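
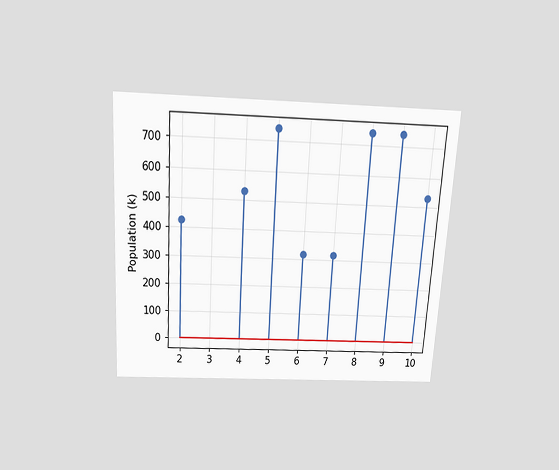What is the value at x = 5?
742k

The chart is tilted about 3° clockwise and viewed slightly from above. The stem at x=5 reaches 742k.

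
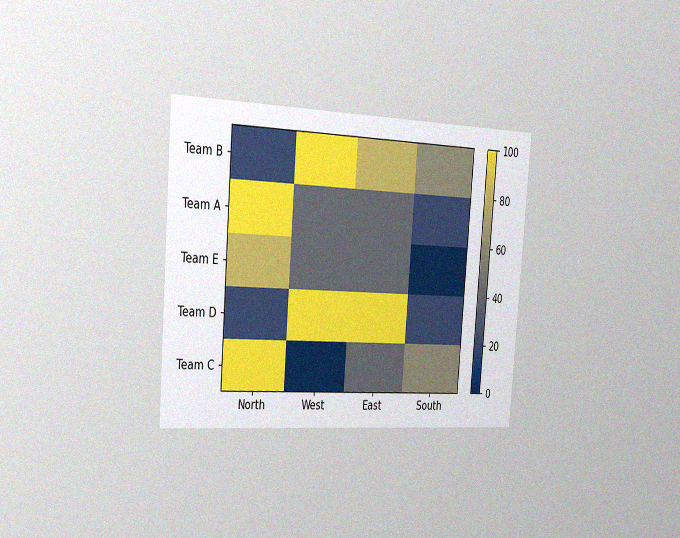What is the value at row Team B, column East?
The chart is tilted about 4° clockwise and viewed slightly from the left, with some photo noise. Matching cell (Team B, East) against the colorbar gives 80.

80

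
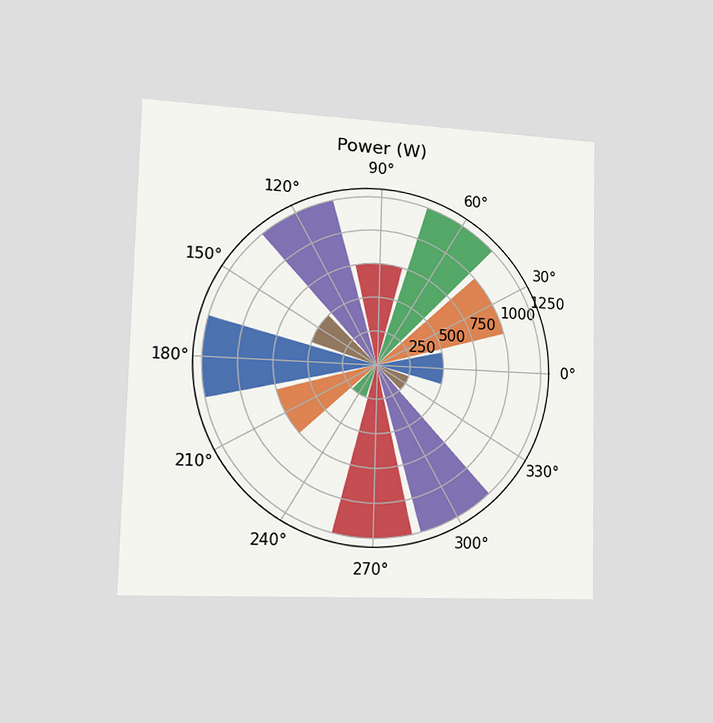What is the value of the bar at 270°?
1250W

The chart is viewed slightly from the left. The bar at 270° reaches 1250W on the radial axis.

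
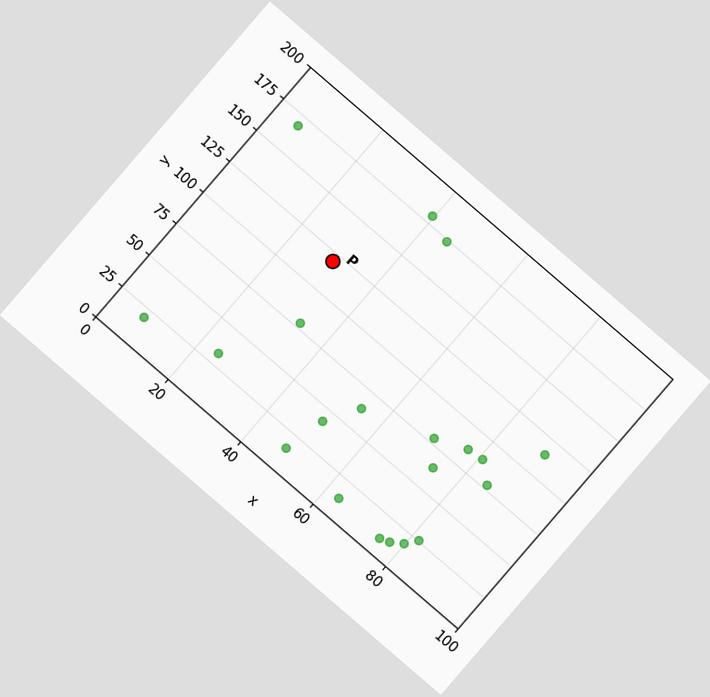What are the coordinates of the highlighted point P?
(30, 120)

The chart is tilted about 41° clockwise. Following the gridlines from P to each axis, P sits at (30, 120).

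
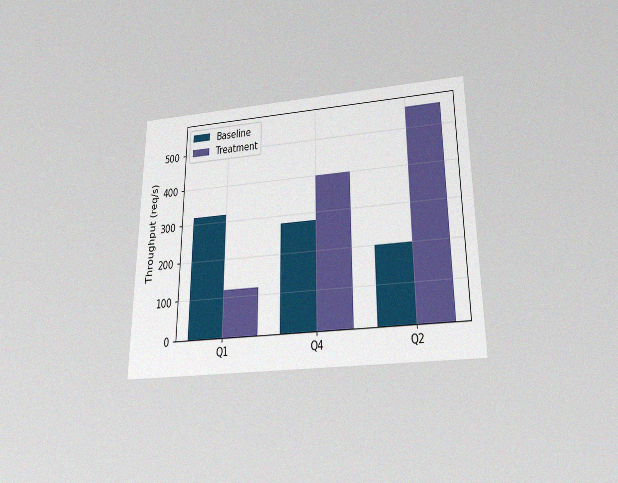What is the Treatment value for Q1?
120req/s

The chart is viewed slightly from below, with some photo noise. The Treatment bar at Q1 reaches 120req/s on the y-axis.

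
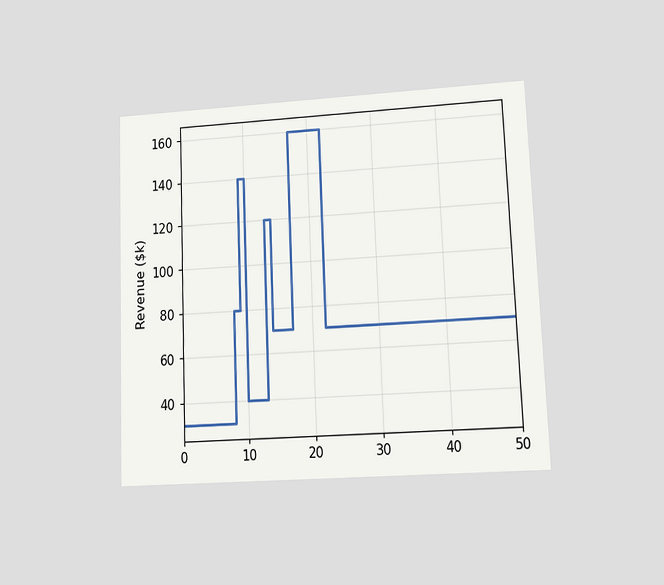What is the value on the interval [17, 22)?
$160k

The chart is tilted about 2° counter-clockwise and viewed at a slight angle. On [17, 22) the step sits at $160k.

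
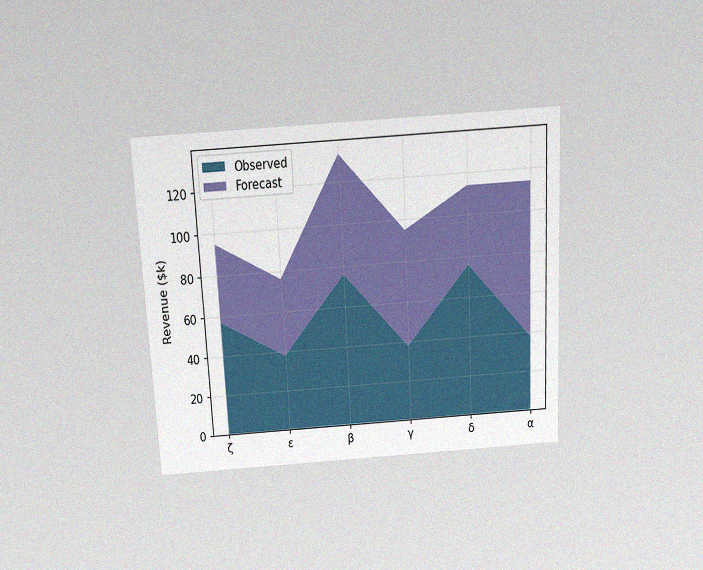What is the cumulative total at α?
$114k

The chart is tilted about 3° counter-clockwise and viewed slightly from above, with some photo noise. The stacked total at α reaches $114k.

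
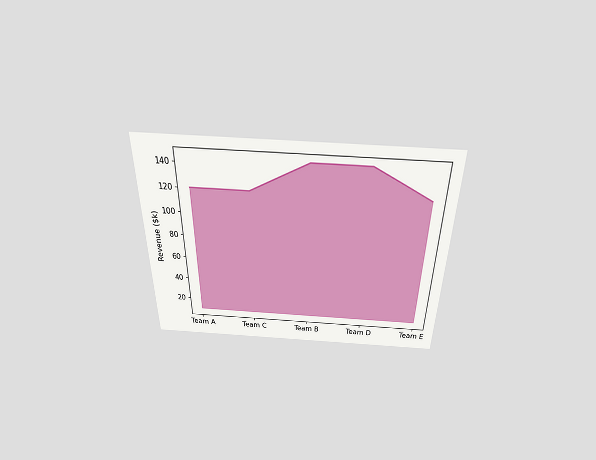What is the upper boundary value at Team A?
$120k

The chart is viewed slightly from above. At Team A the upper boundary is at $120k.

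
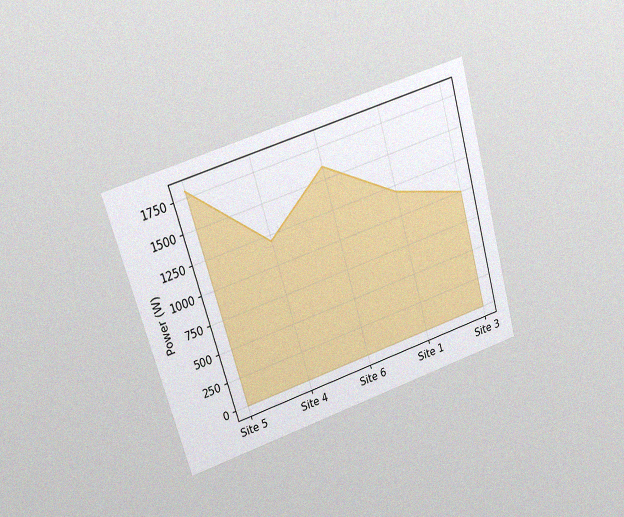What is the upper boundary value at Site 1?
1200W

The chart is tilted about 17° counter-clockwise and viewed at a slight angle, with some photo noise. At Site 1 the upper boundary is at 1200W.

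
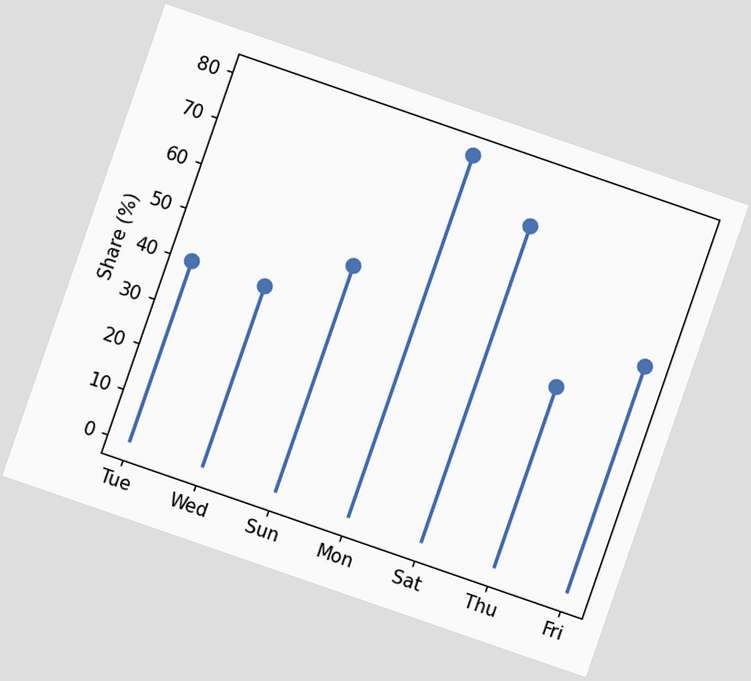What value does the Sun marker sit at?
50%

The chart is tilted about 19° clockwise. The Sun marker sits at 50%.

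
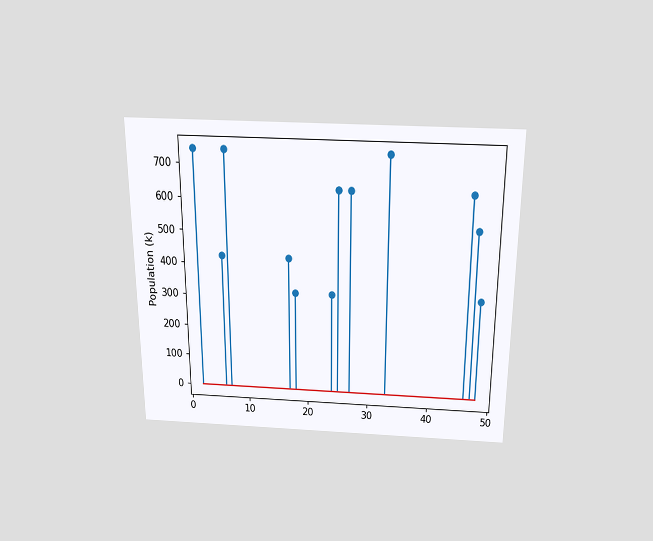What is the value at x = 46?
The chart is viewed slightly from above. The stem at x=46 reaches 636k.

636k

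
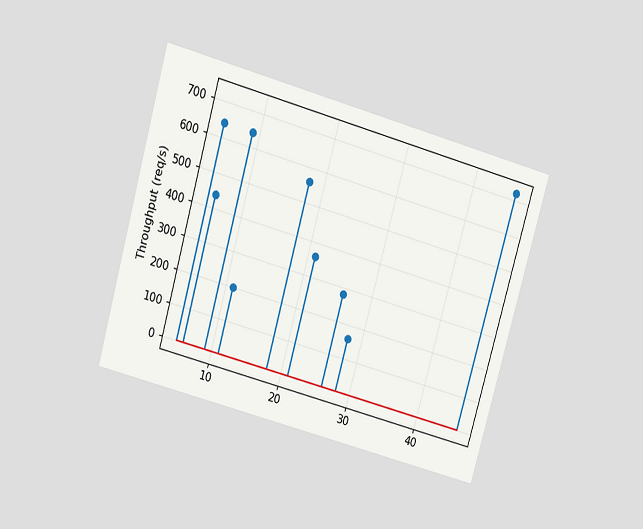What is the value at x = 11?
The chart is tilted about 16° clockwise and viewed slightly from above. The stem at x=11 reaches 200req/s.

200req/s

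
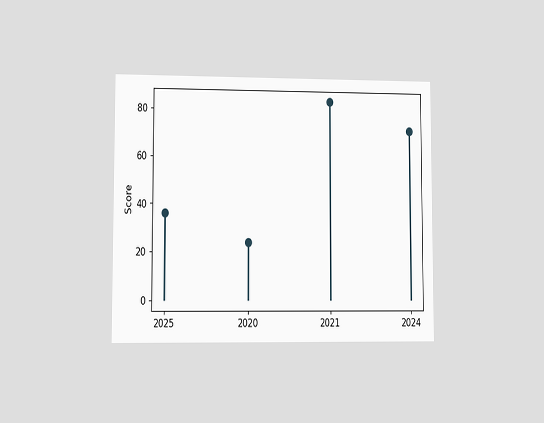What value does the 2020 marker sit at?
The chart is viewed at a slight angle. The 2020 marker sits at 24.

24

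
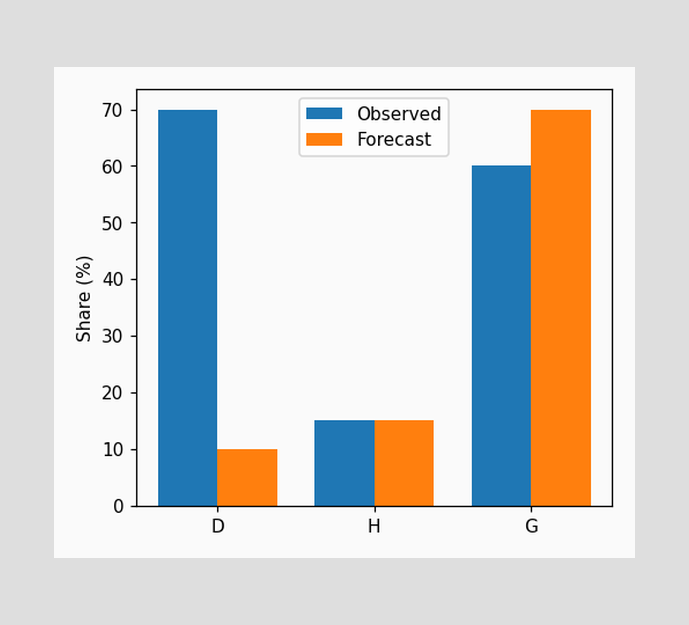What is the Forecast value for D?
The Forecast bar at D reaches 10% on the y-axis.

10%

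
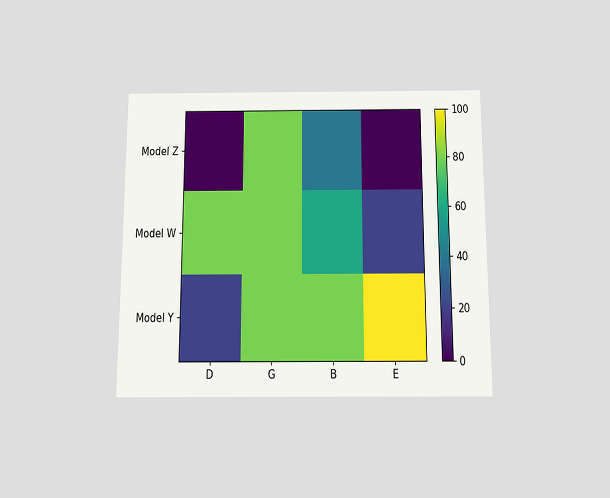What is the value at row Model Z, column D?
The chart is viewed slightly from below. Matching cell (Model Z, D) against the colorbar gives 0.

0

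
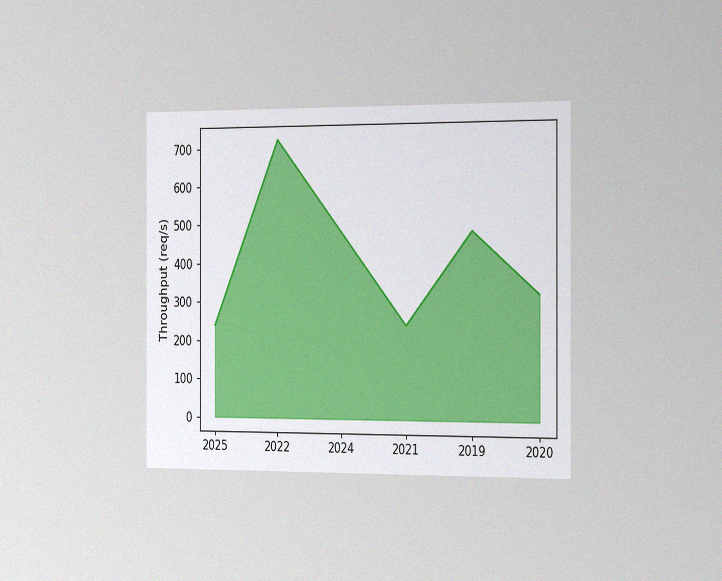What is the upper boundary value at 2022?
720req/s

The chart is viewed slightly from the right, with some photo noise. At 2022 the upper boundary is at 720req/s.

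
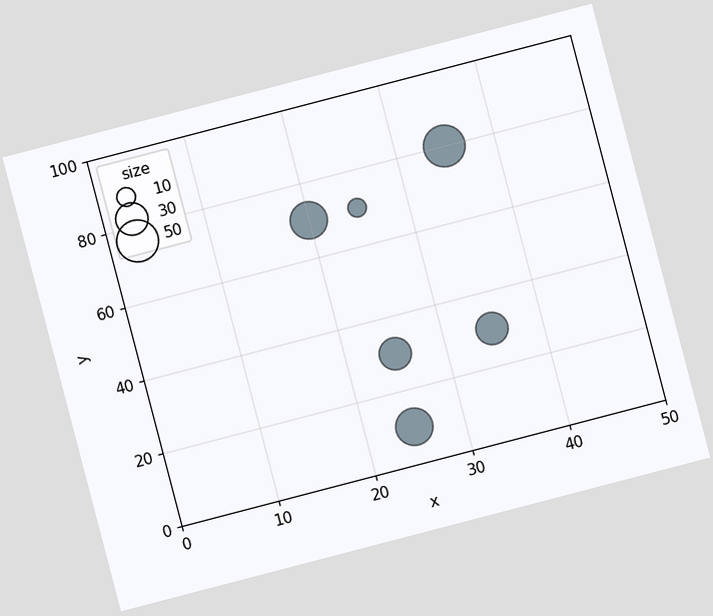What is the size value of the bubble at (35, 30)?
30

The chart is tilted about 15° counter-clockwise. Matching the bubble at (35, 30) against the size legend gives 30.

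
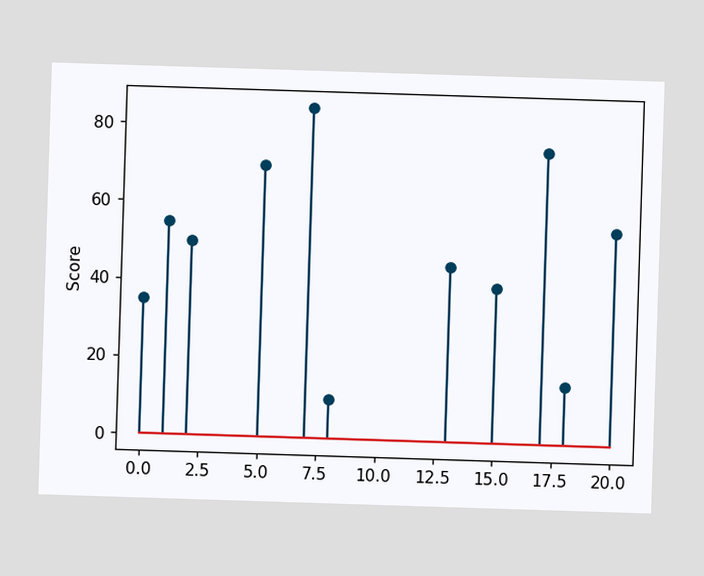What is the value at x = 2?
50

The stem at x=2 reaches 50.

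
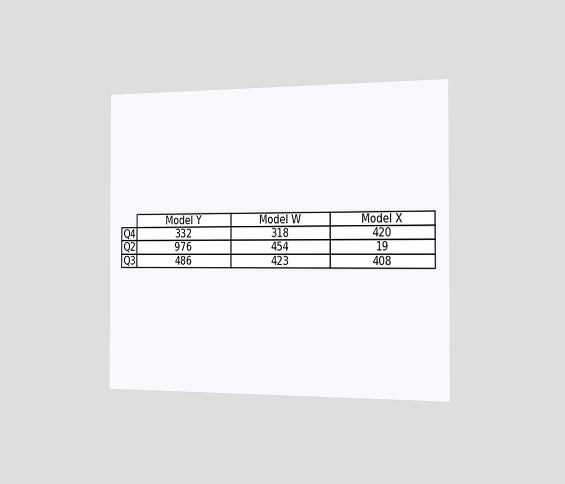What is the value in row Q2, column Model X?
The chart is viewed slightly from the right. The (Q2, Model X) cell reads 19.

19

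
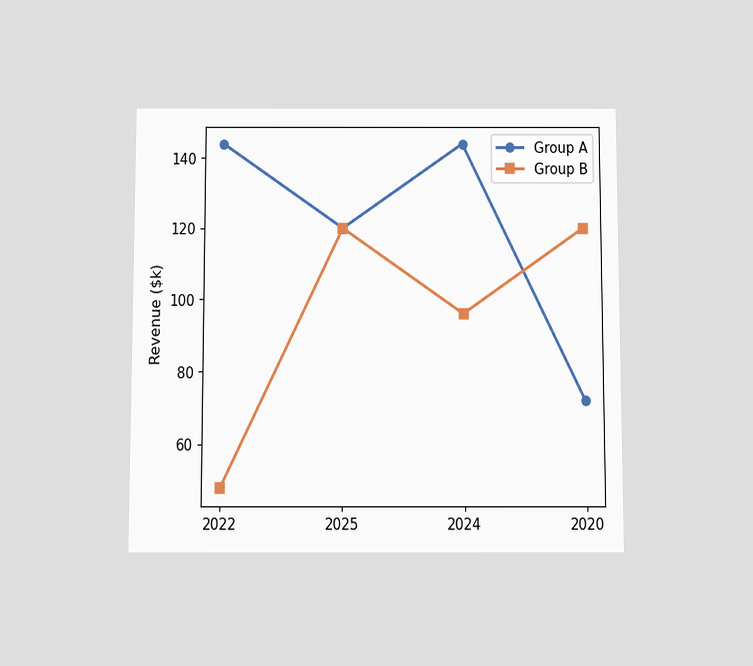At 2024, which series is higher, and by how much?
The chart is viewed slightly from below. At 2024, Group A sits above the other line by $48k.

Group A, by $48k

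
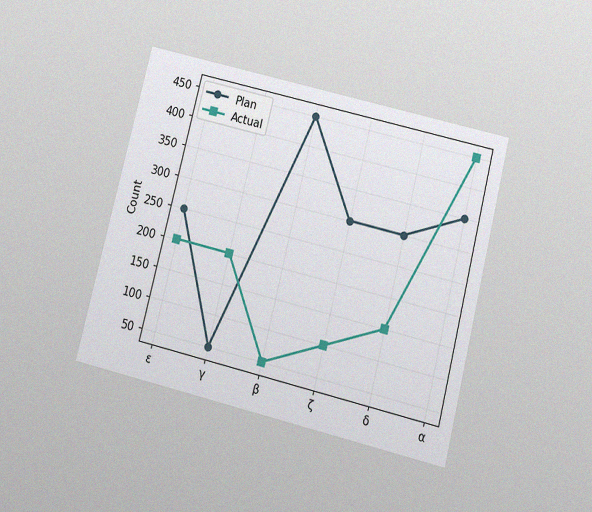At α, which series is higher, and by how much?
Actual, by 100

The chart is tilted about 14° clockwise and viewed slightly from below, with some photo noise. At α, Actual sits above the other line by 100.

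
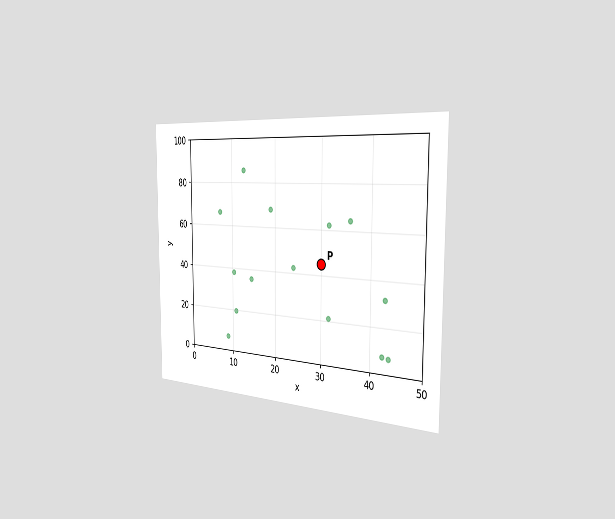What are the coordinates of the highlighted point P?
The chart is viewed slightly from the right. Following the gridlines from P to each axis, P sits at (30, 45).

(30, 45)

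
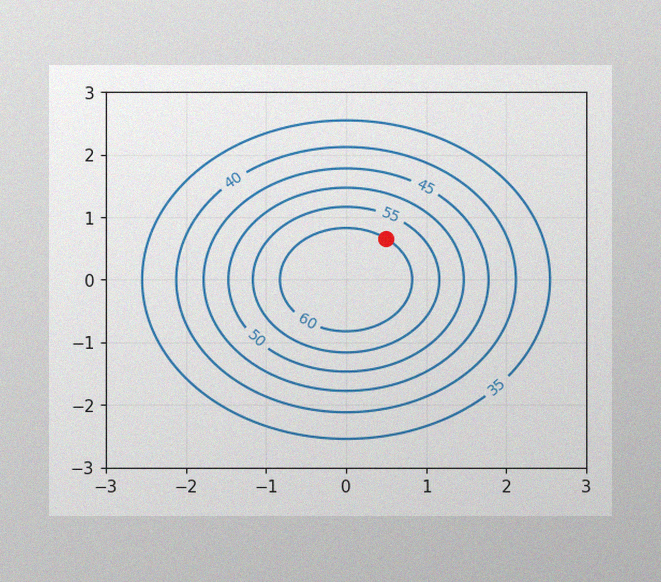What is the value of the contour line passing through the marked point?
The image has some photo noise and uneven lighting. The marked point sits on the contour labelled 60.

60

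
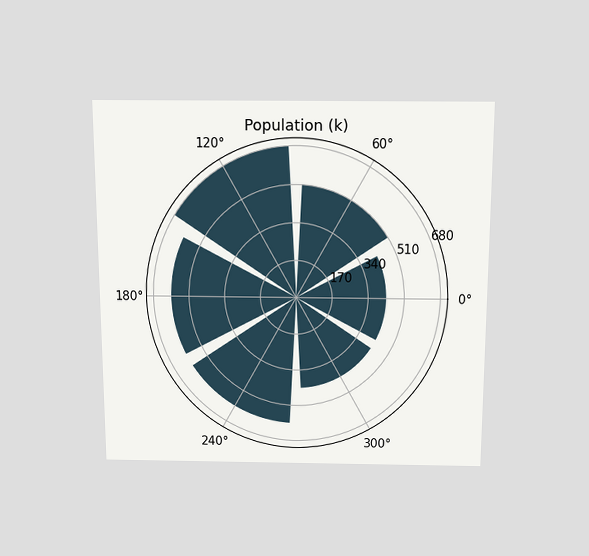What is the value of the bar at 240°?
595k

The chart is viewed slightly from above. The bar at 240° reaches 595k on the radial axis.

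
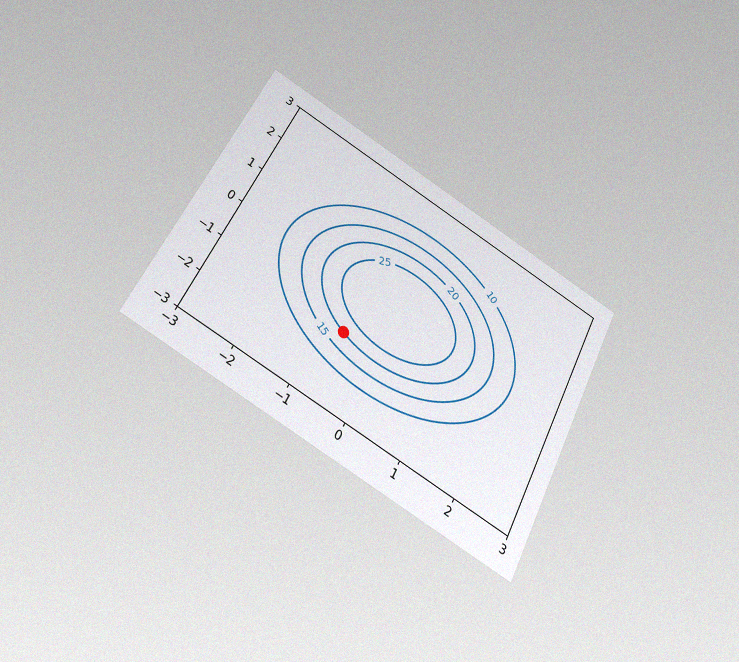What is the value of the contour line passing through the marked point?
20

The chart is tilted about 27° clockwise and viewed slightly from below, with some photo noise. The marked point sits on the contour labelled 20.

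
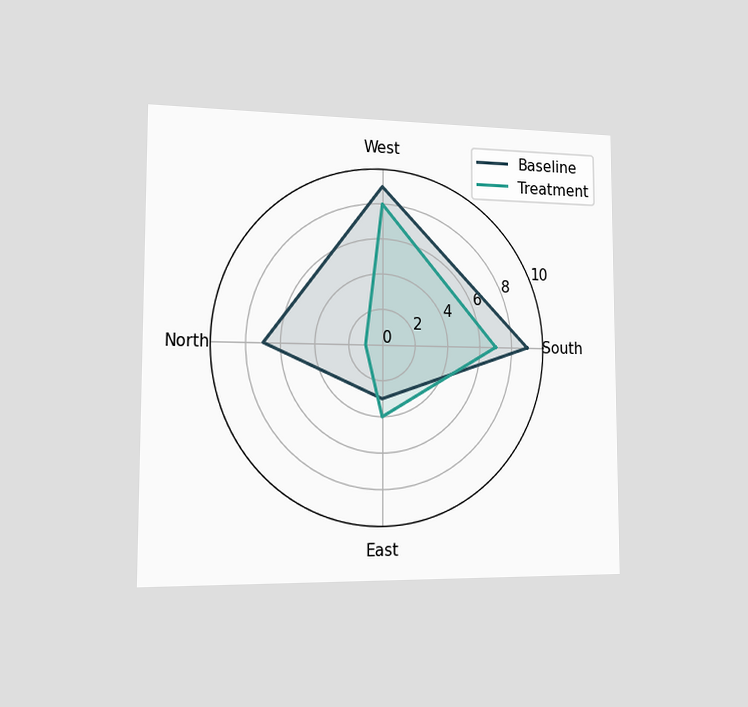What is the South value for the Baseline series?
9

The chart is viewed slightly from the left. On the South axis, Baseline reaches 9.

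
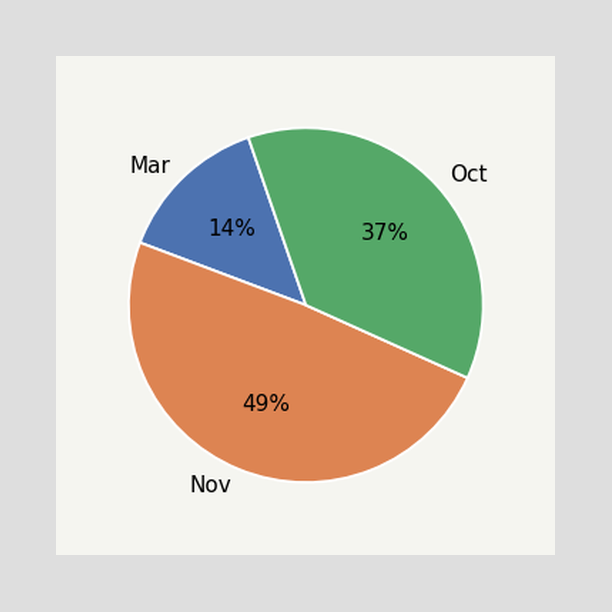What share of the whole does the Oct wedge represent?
The Oct slice takes up 37% of the pie.

37%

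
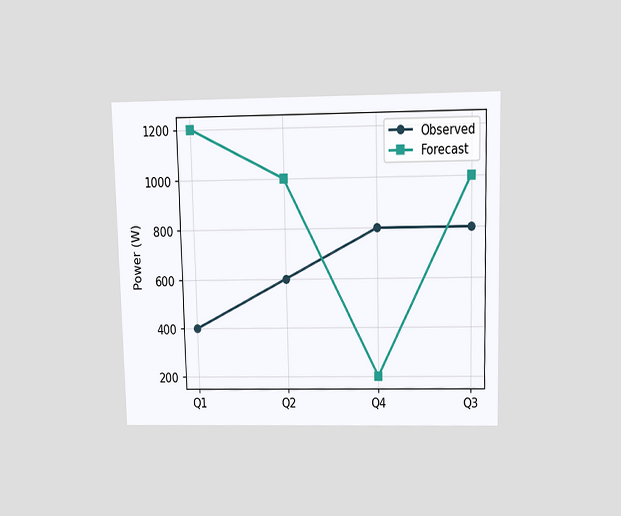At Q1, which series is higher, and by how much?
The chart is viewed slightly from above. At Q1, Forecast sits above the other line by 800W.

Forecast, by 800W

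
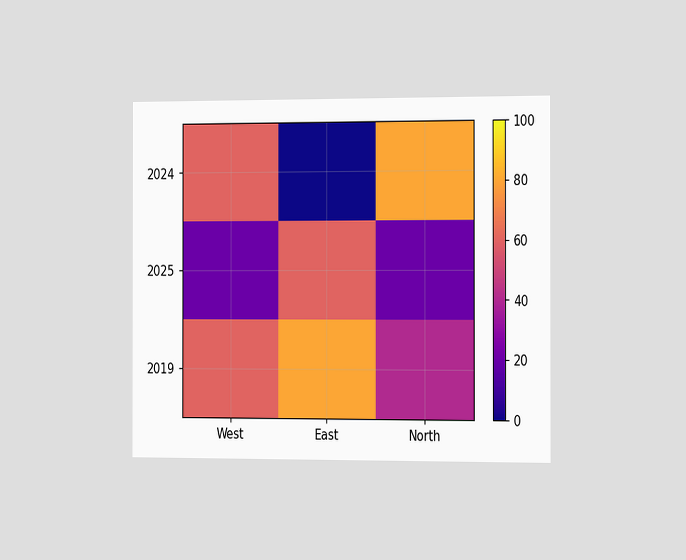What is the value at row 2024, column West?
60

The chart is viewed slightly from the right. Matching cell (2024, West) against the colorbar gives 60.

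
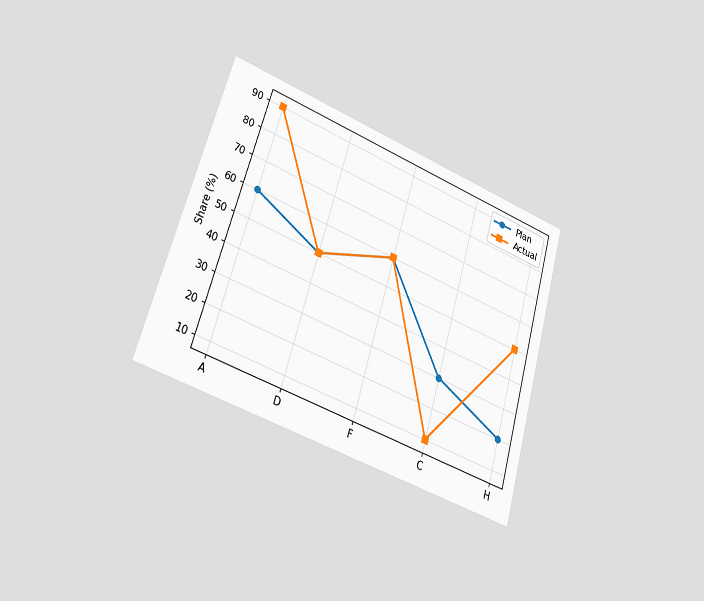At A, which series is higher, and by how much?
The chart is tilted about 17° clockwise and viewed slightly from the left. At A, Actual sits above the other line by 30%.

Actual, by 30%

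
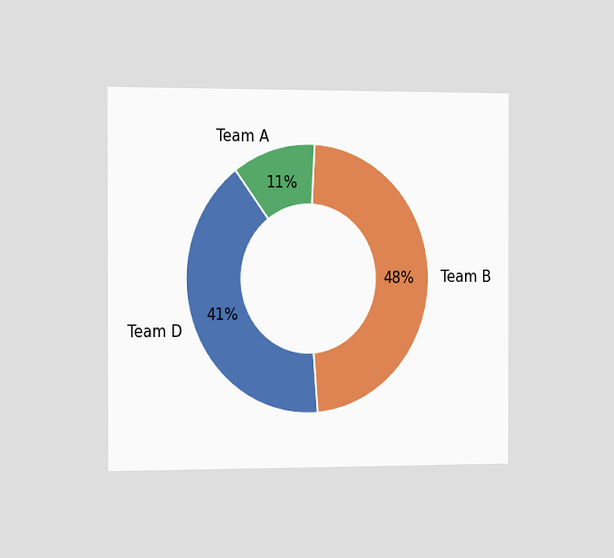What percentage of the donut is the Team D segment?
41%

The chart is viewed slightly from the left. The Team D segment takes up 41% of the ring.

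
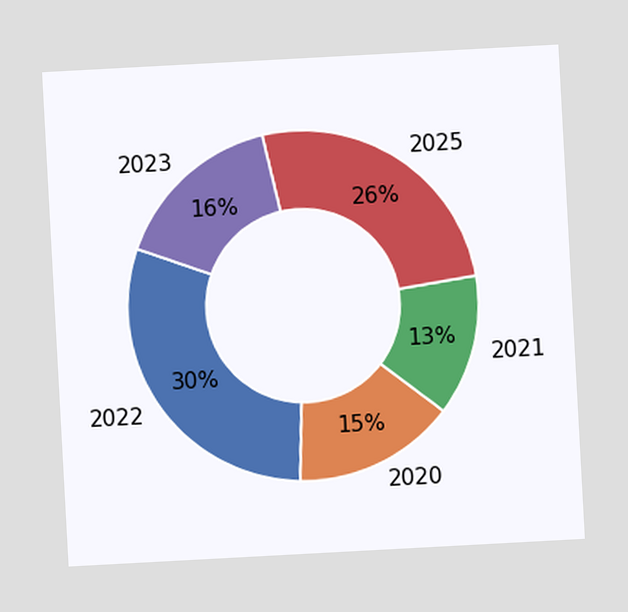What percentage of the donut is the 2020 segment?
15%

The chart is tilted about 3° counter-clockwise. The 2020 segment takes up 15% of the ring.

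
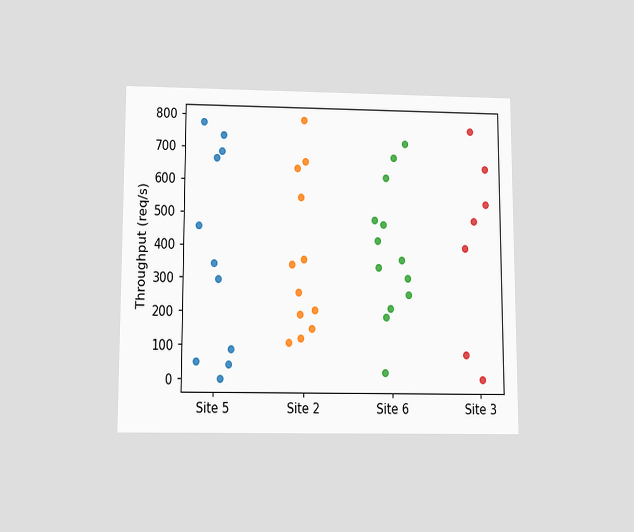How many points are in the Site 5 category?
The chart is viewed slightly from below. Counting the markers in the Site 5 column gives 11.

11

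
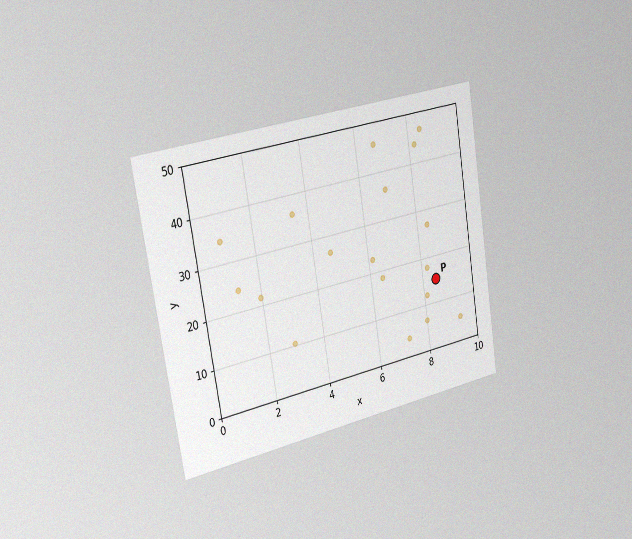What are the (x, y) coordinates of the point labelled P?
The chart is tilted about 9° counter-clockwise and viewed slightly from the left, with some photo noise. Following the gridlines from P to each axis, P sits at (8.5, 15).

(8.5, 15)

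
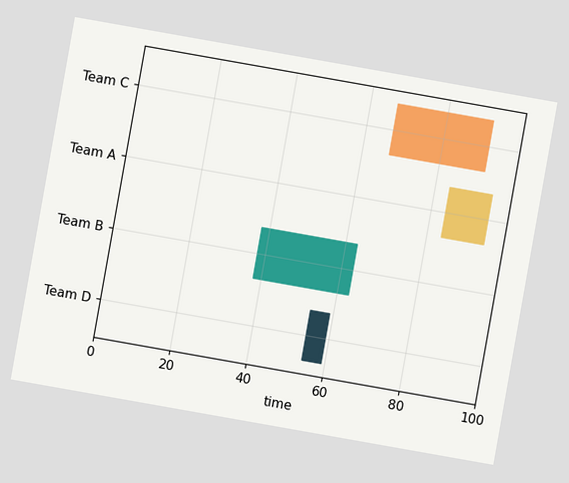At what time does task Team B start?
38

The chart is tilted about 10° clockwise. The Team B bar begins at t=38.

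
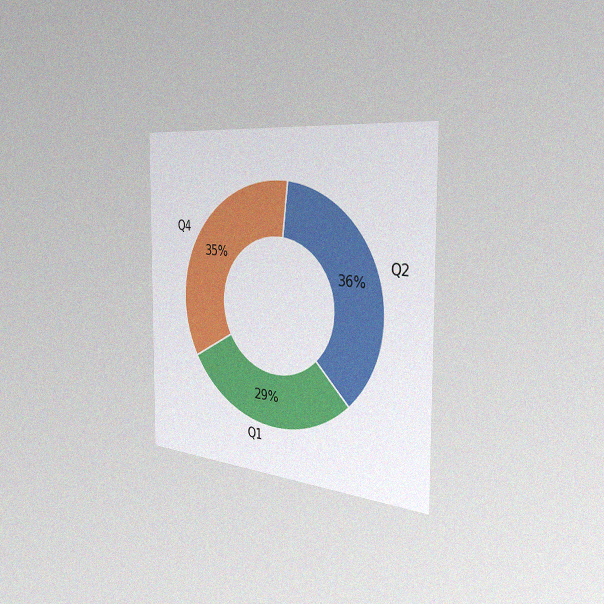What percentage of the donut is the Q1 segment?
The chart is viewed slightly from the right, with some photo noise. The Q1 segment takes up 29% of the ring.

29%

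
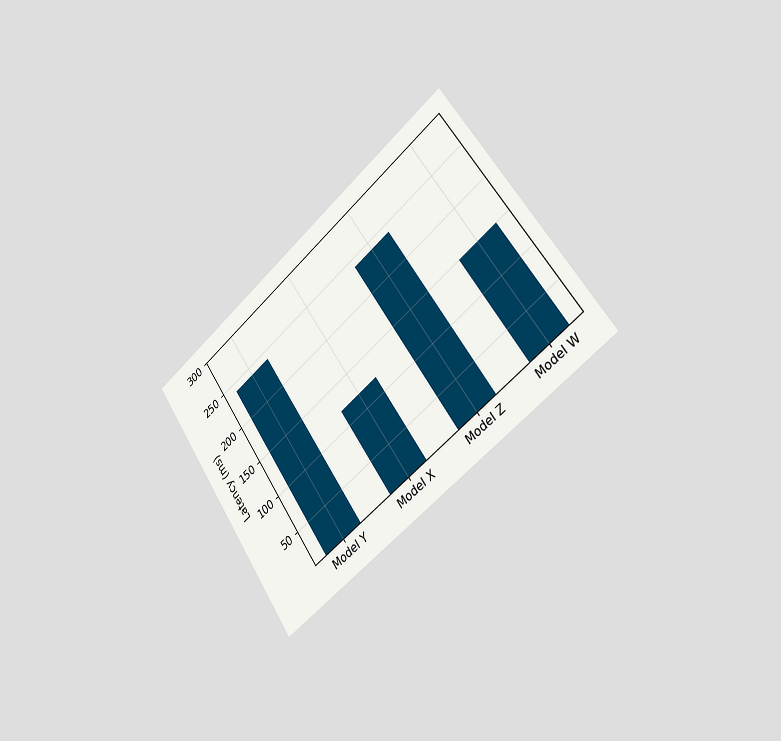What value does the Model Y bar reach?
240ms

The chart is tilted about 36° counter-clockwise and viewed slightly from the right. Reading along the chart's y-axis, the Model Y bar reaches 240ms.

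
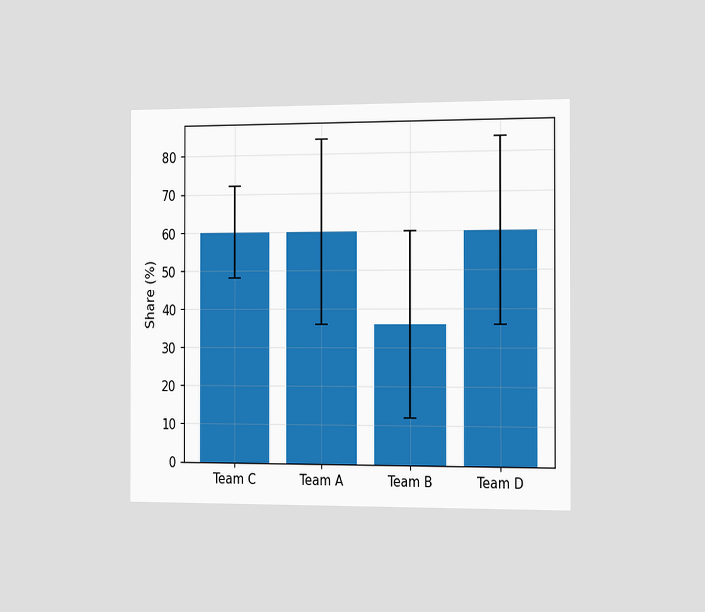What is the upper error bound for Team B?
60%

The chart is viewed slightly from the right. The Team B bar's upper whisker reaches 60%.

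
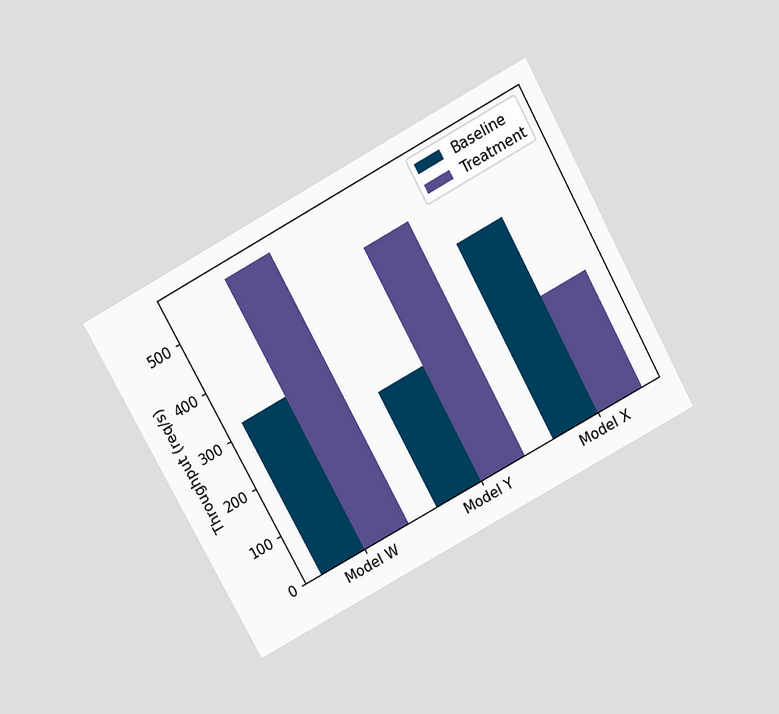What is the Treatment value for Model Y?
The chart is tilted about 29° counter-clockwise and viewed slightly from above. The Treatment bar at Model Y reaches 480req/s on the y-axis.

480req/s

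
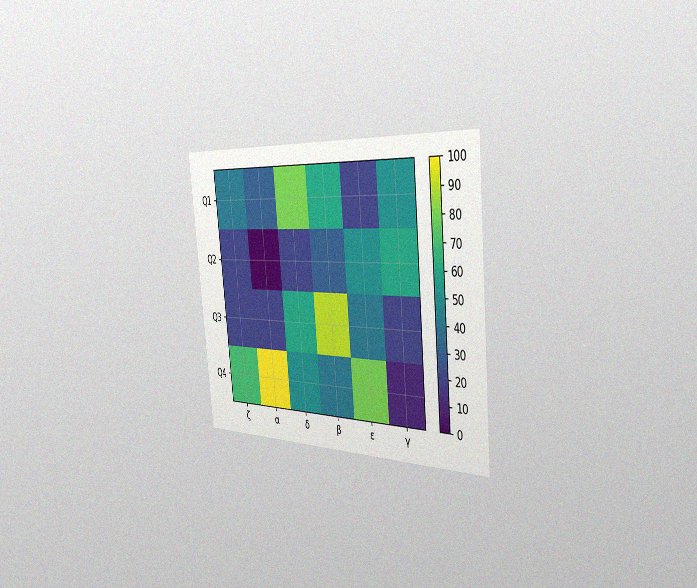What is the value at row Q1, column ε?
20

The chart is tilted about 5° counter-clockwise and viewed slightly from the right, with some photo noise. Matching cell (Q1, ε) against the colorbar gives 20.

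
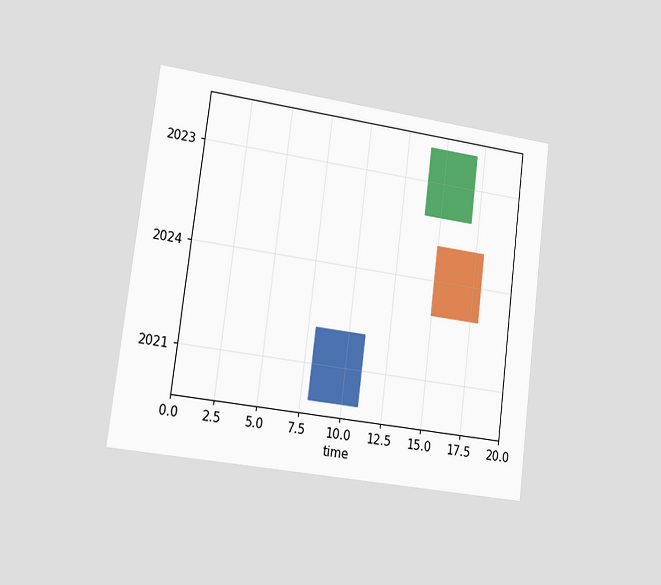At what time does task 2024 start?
15

The chart is tilted about 7° clockwise and viewed slightly from the left. The 2024 bar begins at t=15.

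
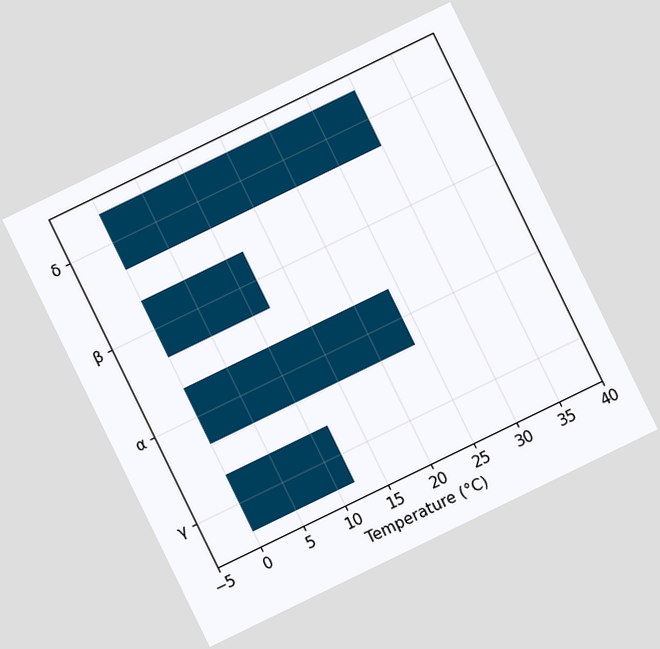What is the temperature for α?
24°C

The chart is tilted about 26° counter-clockwise. Reading along the chart's x-axis, the α bar reaches 24°C.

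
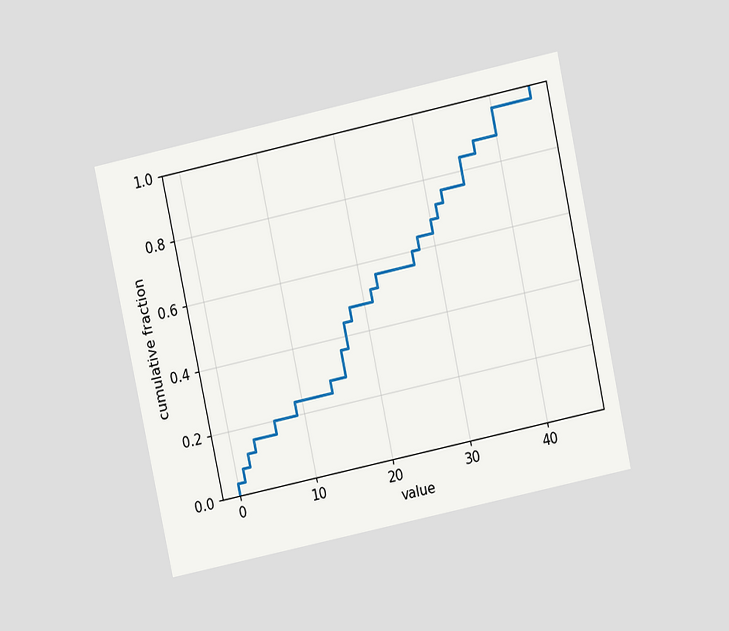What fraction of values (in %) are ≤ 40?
96%

The chart is tilted about 12° counter-clockwise and viewed at a slight angle. At x=40 the ECDF step is at 96%.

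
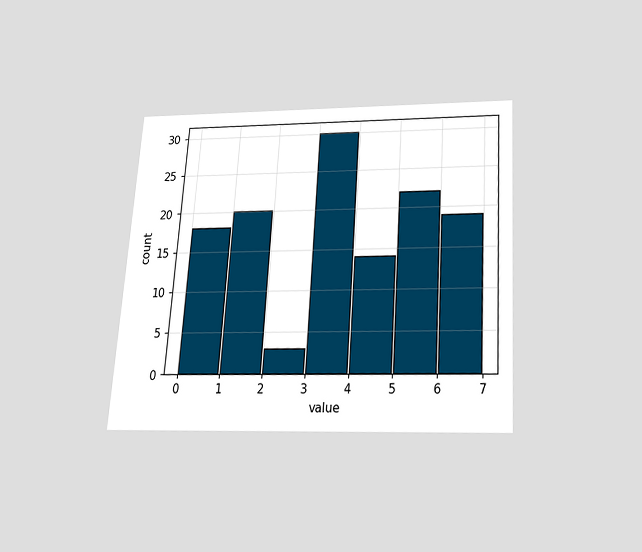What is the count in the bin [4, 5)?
14

The chart is tilted about 4° clockwise and viewed slightly from below. The [4, 5) bin has height 14.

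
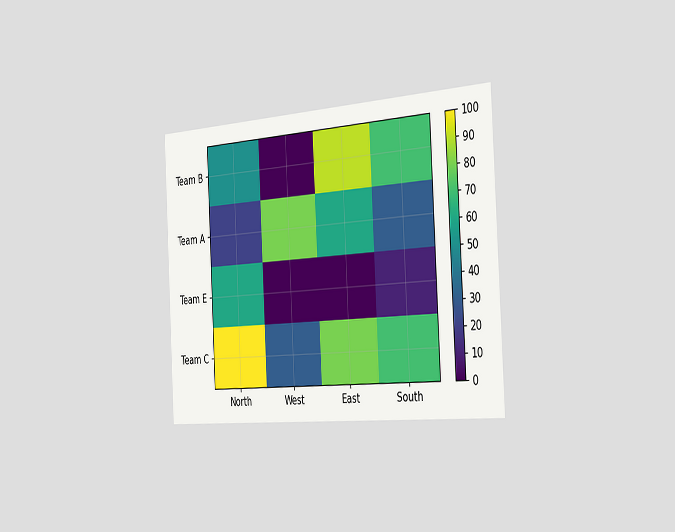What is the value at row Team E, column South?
The chart is tilted about 3° counter-clockwise and viewed slightly from the right. Matching cell (Team E, South) against the colorbar gives 10.

10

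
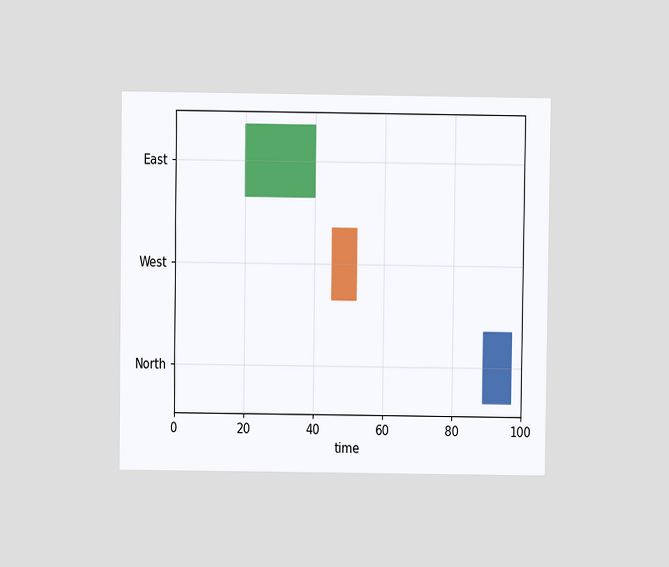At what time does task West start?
The chart is viewed at a slight angle. The West bar begins at t=45.

45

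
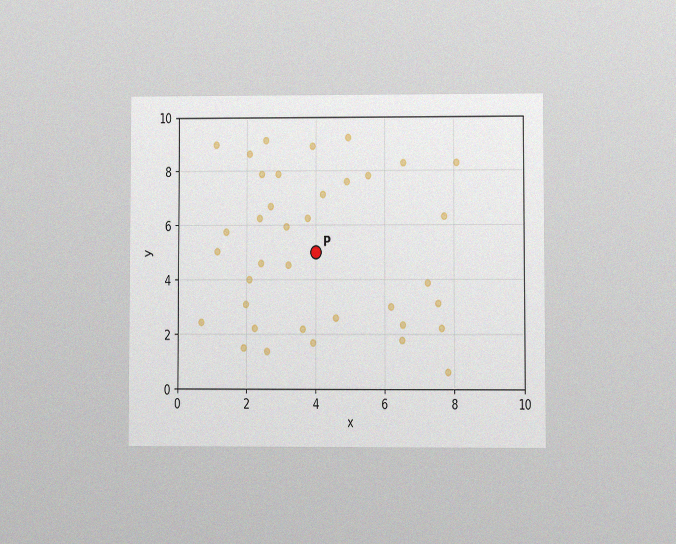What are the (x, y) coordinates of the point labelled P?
(4, 5)

The chart is viewed at a slight angle, with some photo noise. Following the gridlines from P to each axis, P sits at (4, 5).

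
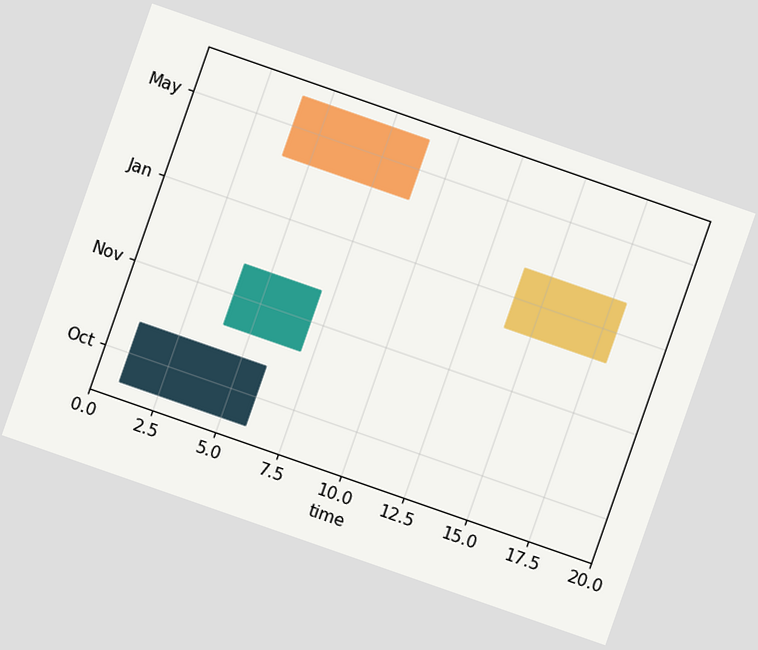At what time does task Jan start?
The chart is tilted about 19° clockwise. The Jan bar begins at t=14.

14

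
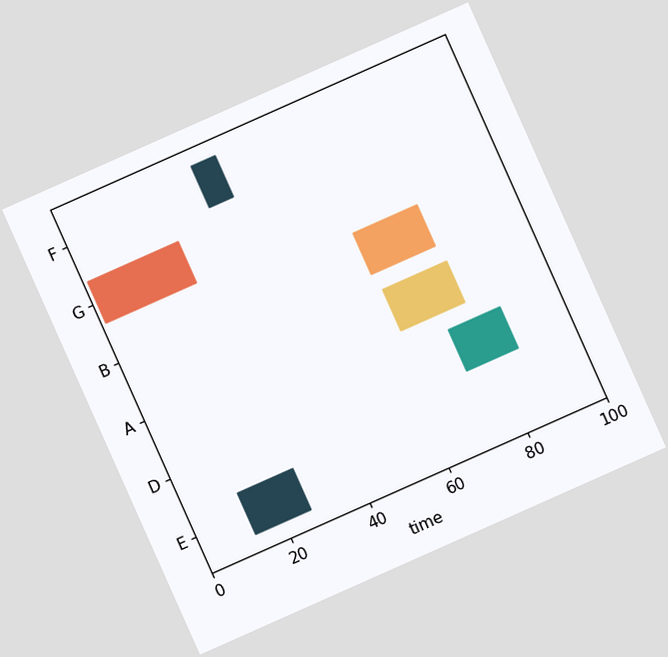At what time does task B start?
The chart is tilted about 24° counter-clockwise. The B bar begins at t=62.

62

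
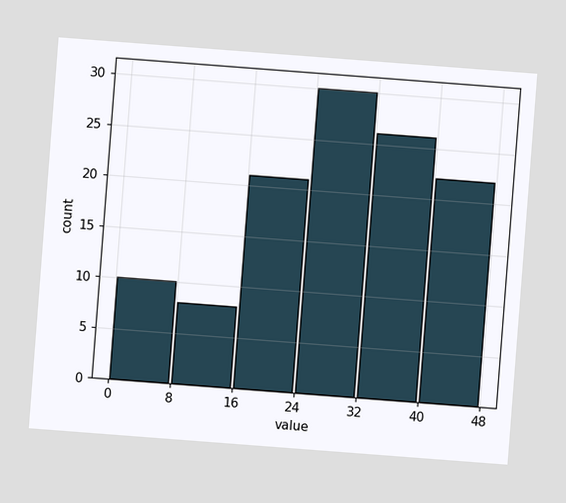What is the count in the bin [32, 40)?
26

The chart is tilted about 4° clockwise. The [32, 40) bin has height 26.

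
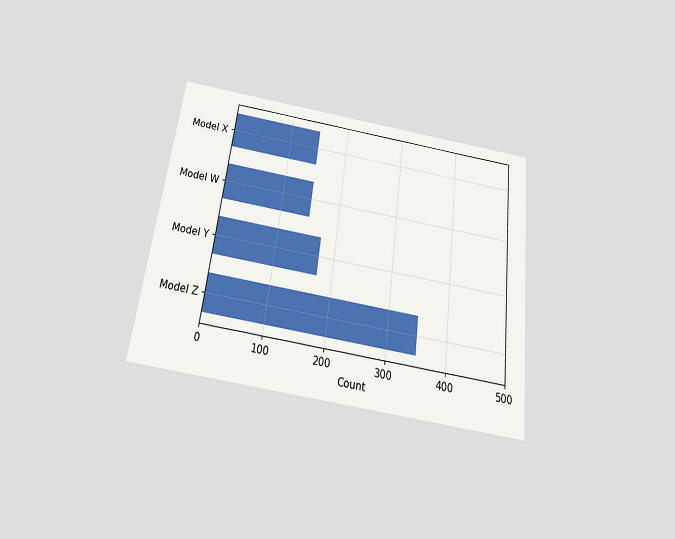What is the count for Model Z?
The chart is tilted about 7° clockwise and viewed slightly from below. Reading along the chart's x-axis, the Model Z bar reaches 350.

350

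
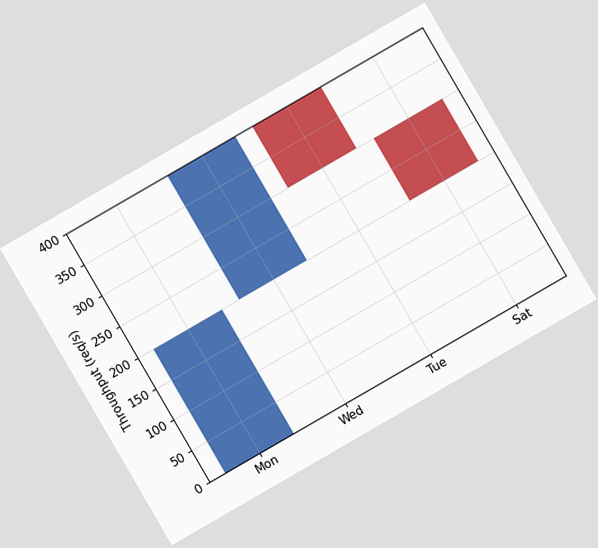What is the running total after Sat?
The chart is tilted about 30° counter-clockwise. After Sat the running total reaches 200req/s.

200req/s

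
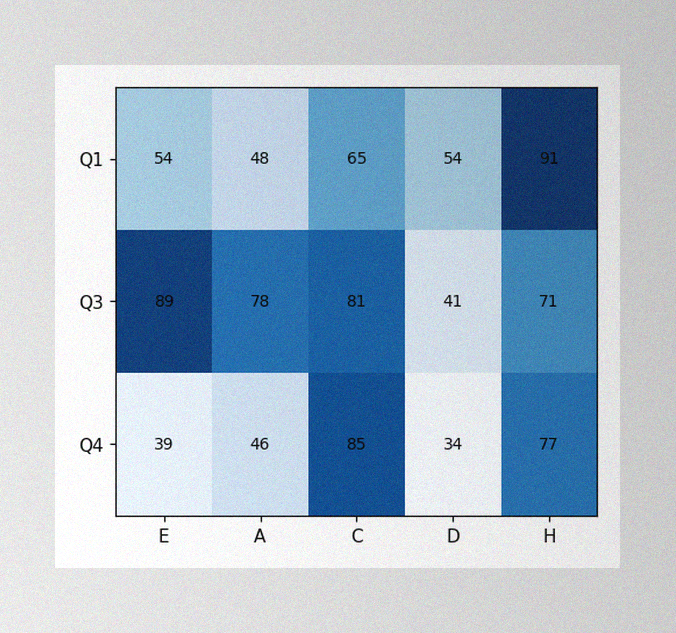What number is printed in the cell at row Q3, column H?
The image has some photo noise and uneven lighting. The (Q3, H) cell reads 71.

71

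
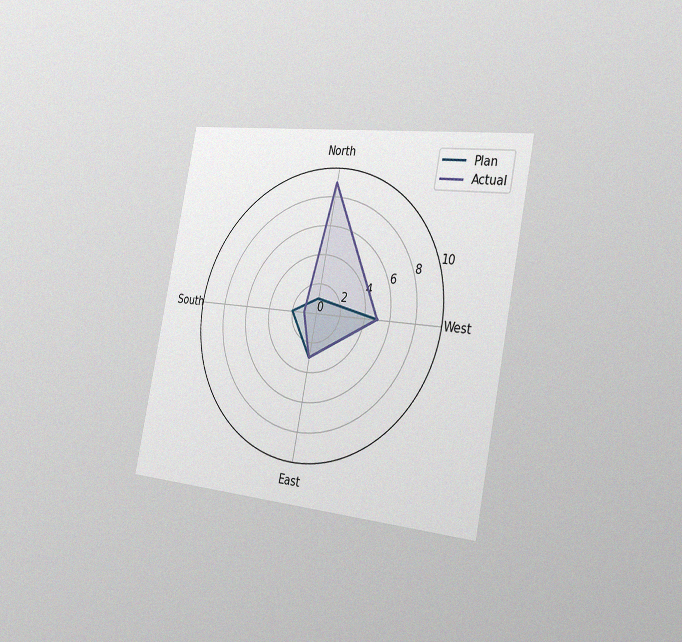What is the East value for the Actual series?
3

The chart is tilted about 11° clockwise and viewed slightly from the right, with some photo noise. On the East axis, Actual reaches 3.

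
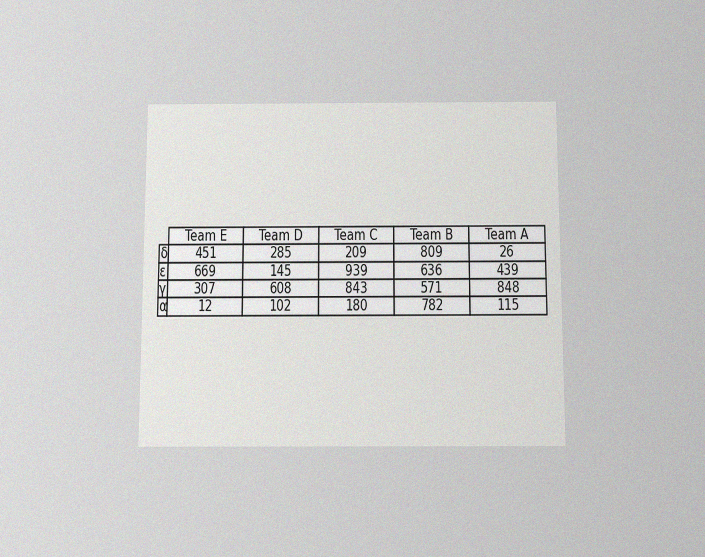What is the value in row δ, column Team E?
The chart is viewed slightly from below, with some photo noise. The (δ, Team E) cell reads 451.

451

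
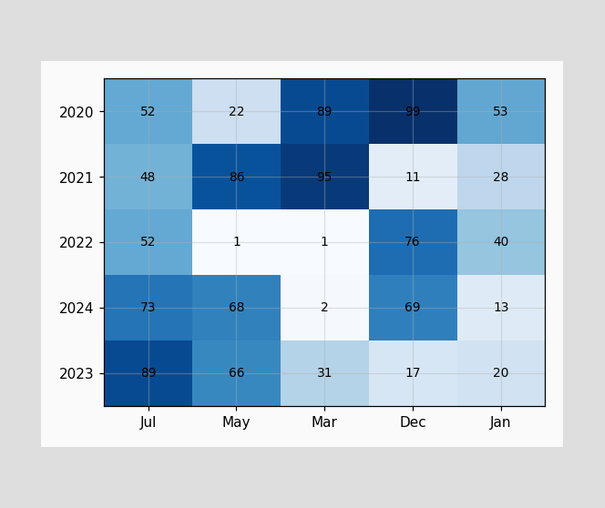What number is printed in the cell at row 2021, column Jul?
The (2021, Jul) cell reads 48.

48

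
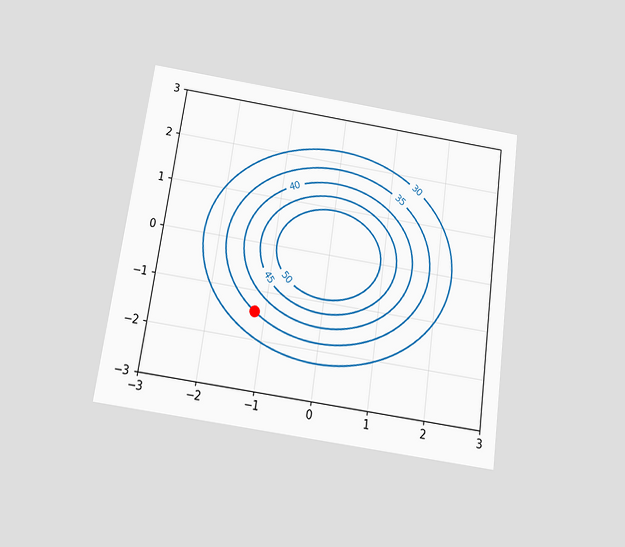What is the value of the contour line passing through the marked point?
The chart is tilted about 8° clockwise and viewed slightly from below. The marked point sits on the contour labelled 35.

35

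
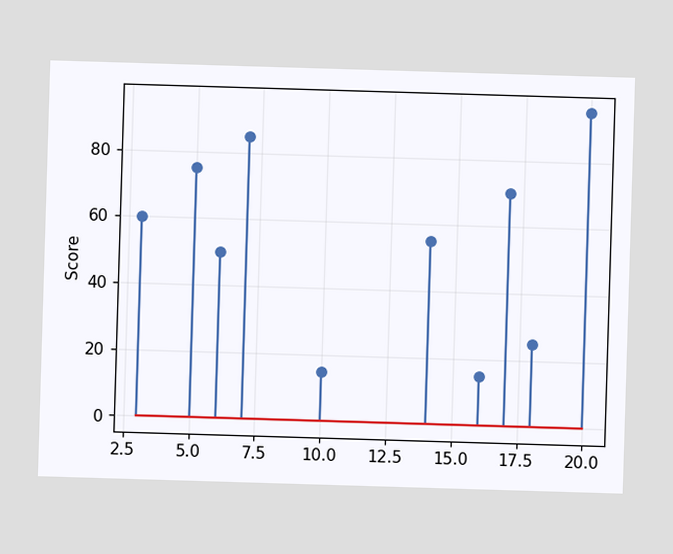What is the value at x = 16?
15

The stem at x=16 reaches 15.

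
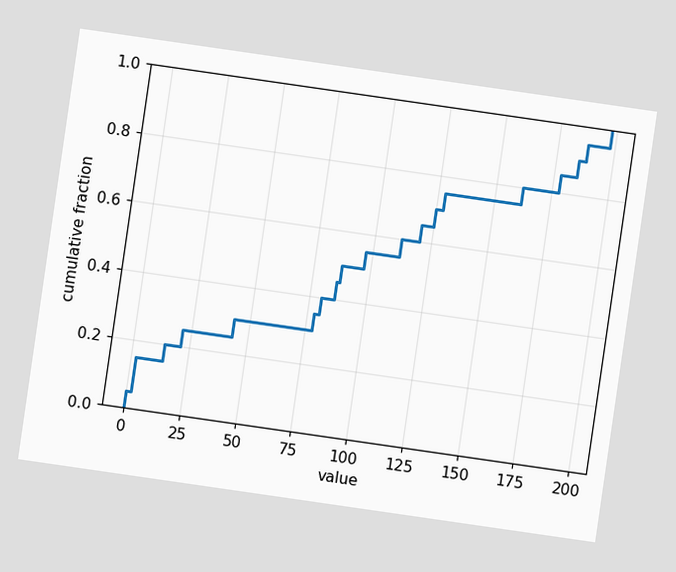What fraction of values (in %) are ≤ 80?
The chart is tilted about 8° clockwise. At x=80 the ECDF step is at 40%.

40%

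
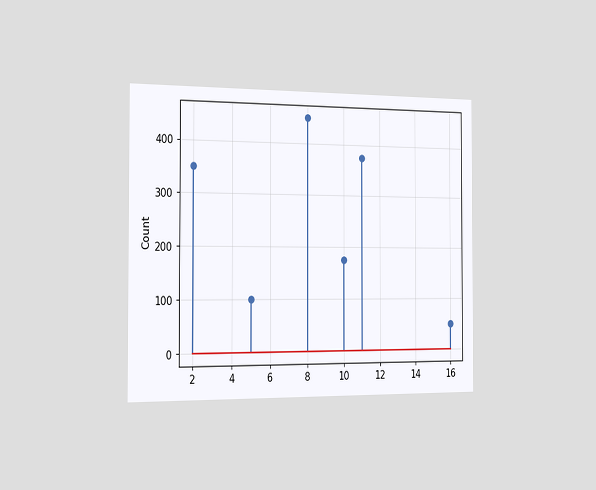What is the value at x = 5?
The chart is viewed slightly from the left. The stem at x=5 reaches 100.

100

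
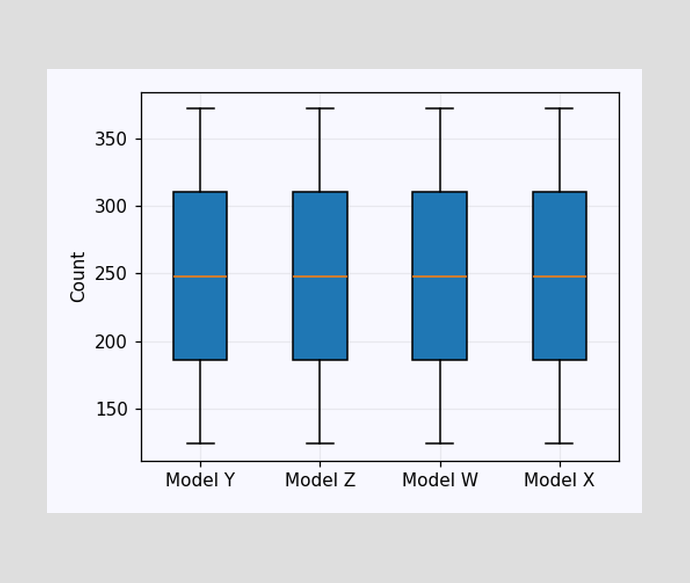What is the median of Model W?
The median line in the Model W box sits at 248.

248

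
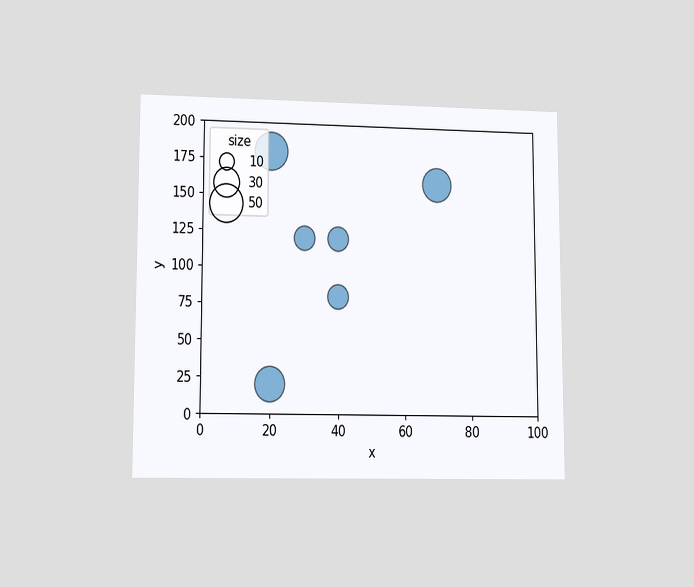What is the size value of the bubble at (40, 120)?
The chart is viewed at a slight angle. Matching the bubble at (40, 120) against the size legend gives 20.

20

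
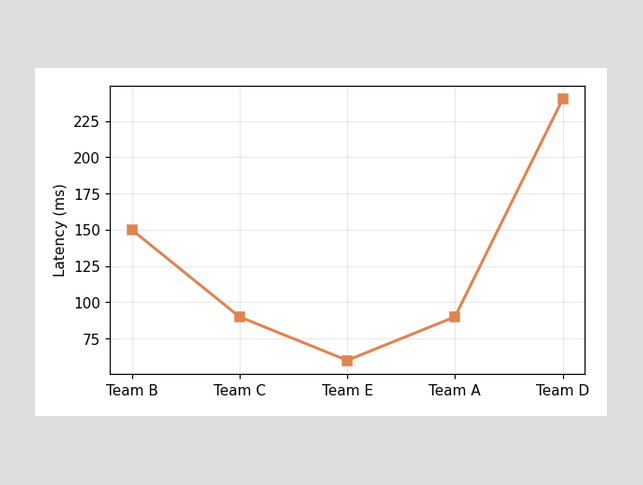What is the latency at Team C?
At Team C, the line is at 90ms.

90ms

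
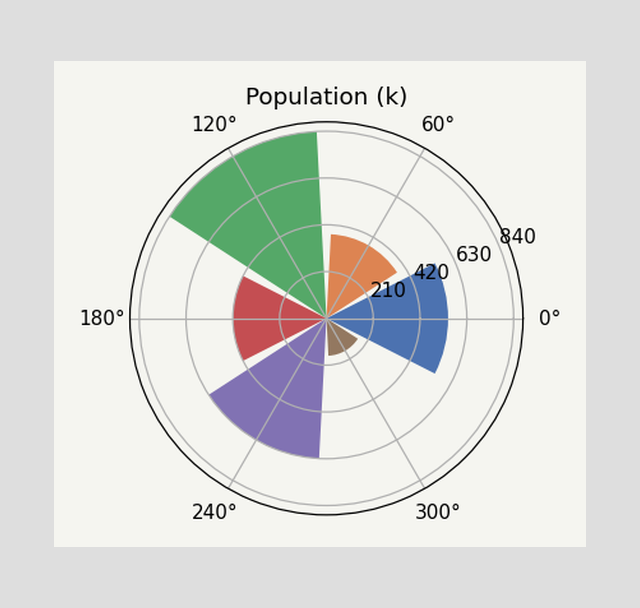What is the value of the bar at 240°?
The bar at 240° reaches 630k on the radial axis.

630k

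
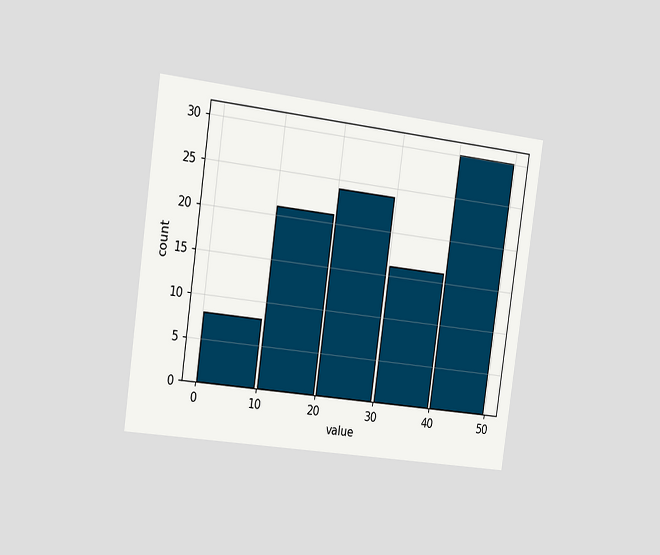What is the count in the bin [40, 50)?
30

The chart is tilted about 8° clockwise and viewed slightly from the left. The [40, 50) bin has height 30.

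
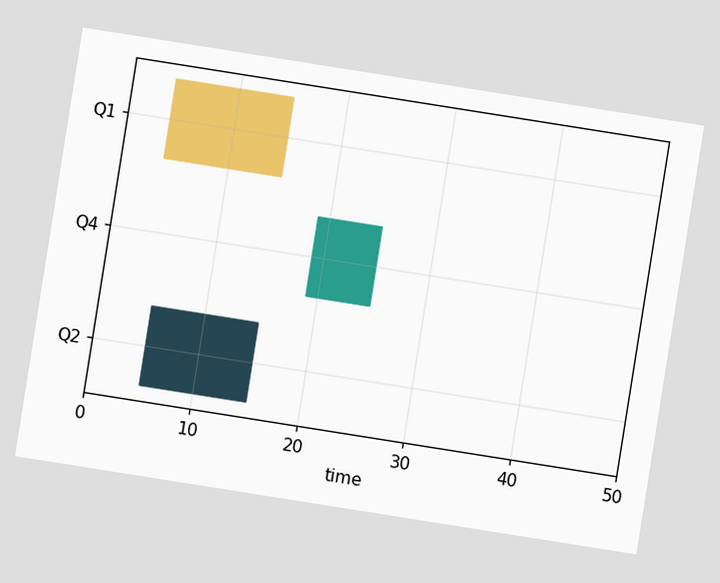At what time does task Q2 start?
The chart is tilted about 9° clockwise. The Q2 bar begins at t=5.

5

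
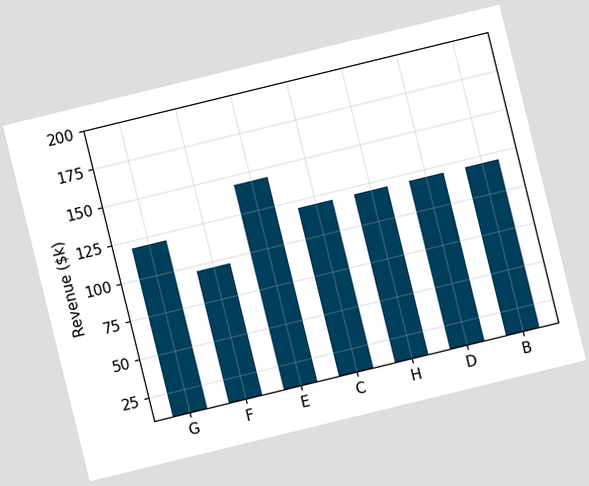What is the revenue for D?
The chart is tilted about 14° counter-clockwise. Reading along the chart's y-axis, the D bar reaches $120k.

$120k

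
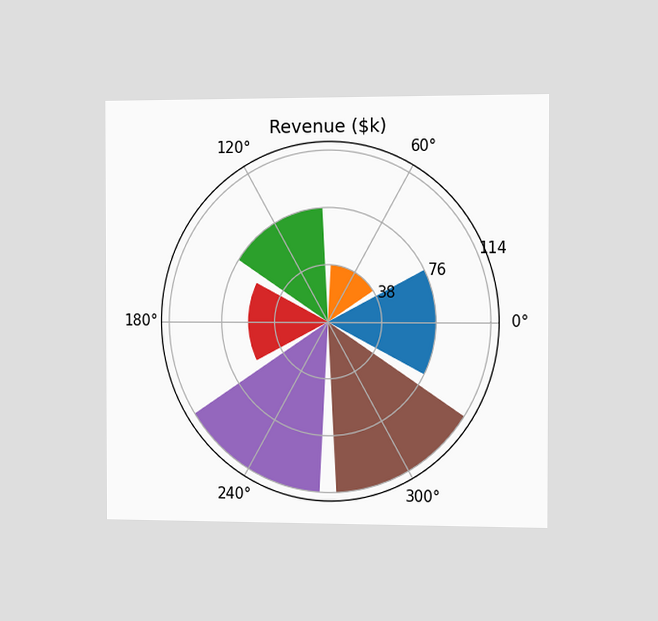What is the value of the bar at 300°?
The chart is viewed slightly from the right. The bar at 300° reaches $114k on the radial axis.

$114k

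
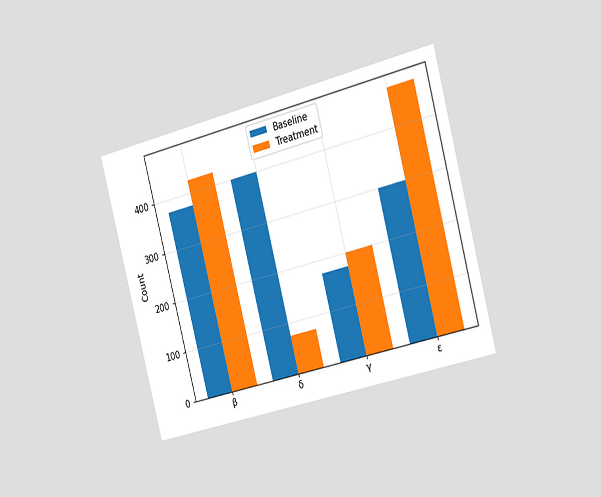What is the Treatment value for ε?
The chart is tilted about 15° counter-clockwise and viewed slightly from the right. The Treatment bar at ε reaches 475 on the y-axis.

475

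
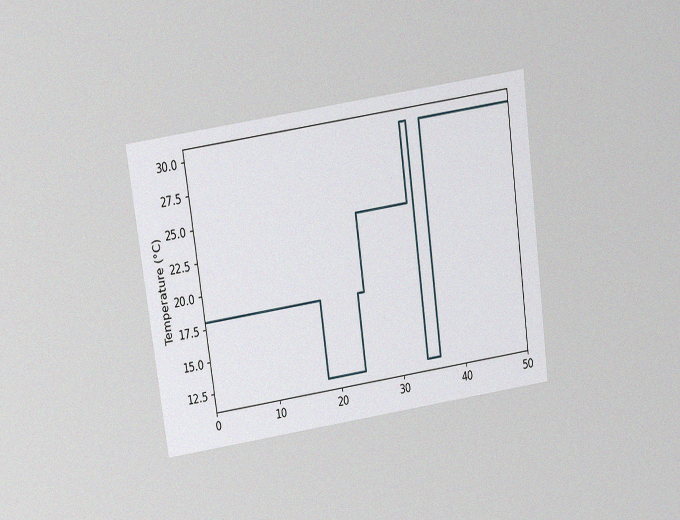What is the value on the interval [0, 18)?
The chart is tilted about 8° counter-clockwise and viewed slightly from above, with some photo noise. On [0, 18) the step sits at 18°C.

18°C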